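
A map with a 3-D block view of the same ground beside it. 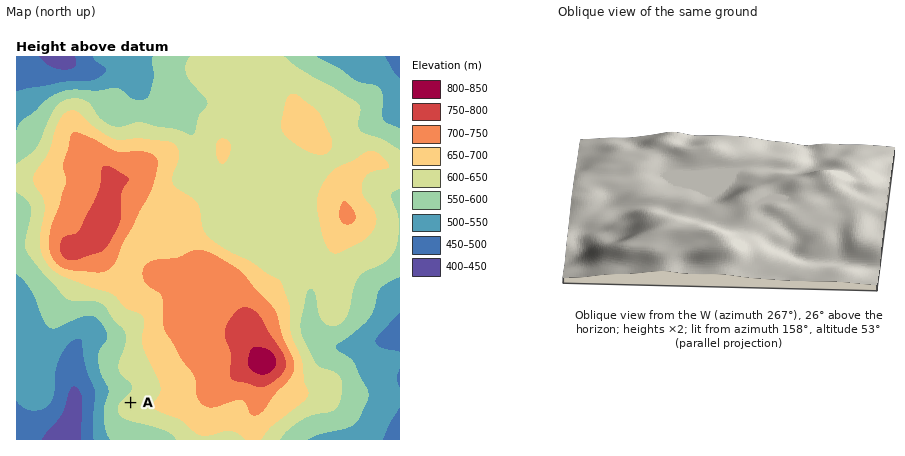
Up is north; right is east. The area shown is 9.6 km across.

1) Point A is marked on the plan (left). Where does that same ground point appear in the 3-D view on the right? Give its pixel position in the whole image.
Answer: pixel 852 234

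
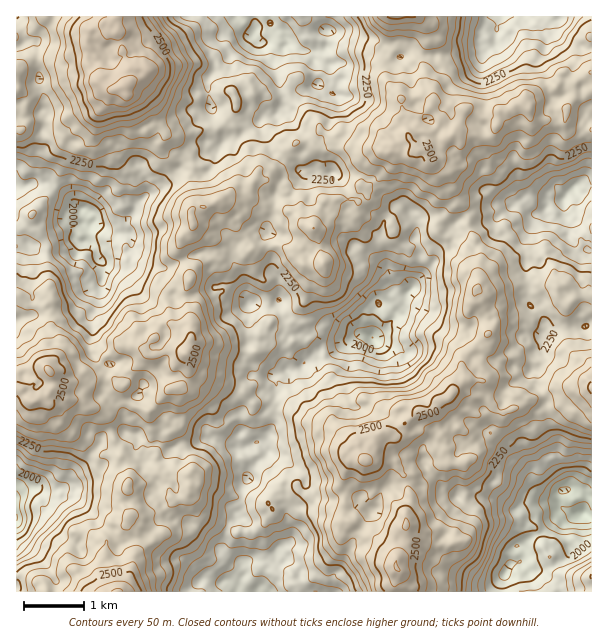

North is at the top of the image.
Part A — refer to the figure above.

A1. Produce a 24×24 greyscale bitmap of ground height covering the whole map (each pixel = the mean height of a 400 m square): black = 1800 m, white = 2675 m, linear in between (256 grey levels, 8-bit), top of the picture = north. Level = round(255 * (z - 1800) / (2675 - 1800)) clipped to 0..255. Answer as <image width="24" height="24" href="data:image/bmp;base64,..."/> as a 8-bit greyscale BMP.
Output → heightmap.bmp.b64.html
<image width="24" height="24" href="data:image/bmp;base64,Qk12BgAAAAAAADYEAAAoAAAAGAAAABgAAAABAAgAAAAAAEACAAATCwAAEwsAAAABAAAAAAAAAAAAAAEBAQACAgIAAwMDAAQEBAAFBQUABgYGAAcHBwAICAgACQkJAAoKCgALCwsADAwMAA0NDQAODg4ADw8PABAQEAAREREAEhISABMTEwAUFBQAFRUVABYWFgAXFxcAGBgYABkZGQAaGhoAGxsbABwcHAAdHR0AHh4eAB8fHwAgICAAISEhACIiIgAjIyMAJCQkACUlJQAmJiYAJycnACgoKAApKSkAKioqACsrKwAsLCwALS0tAC4uLgAvLy8AMDAwADExMQAyMjIAMzMzADQ0NAA1NTUANjY2ADc3NwA4ODgAOTk5ADo6OgA7OzsAPDw8AD09PQA+Pj4APz8/AEBAQABBQUEAQkJCAENDQwBEREQARUVFAEZGRgBHR0cASEhIAElJSQBKSkoAS0tLAExMTABNTU0ATk5OAE9PTwBQUFAAUVFRAFJSUgBTU1MAVFRUAFVVVQBWVlYAV1dXAFhYWABZWVkAWlpaAFtbWwBcXFwAXV1dAF5eXgBfX18AYGBgAGFhYQBiYmIAY2NjAGRkZABlZWUAZmZmAGdnZwBoaGgAaWlpAGpqagBra2sAbGxsAG1tbQBubm4Ab29vAHBwcABxcXEAcnJyAHNzcwB0dHQAdXV1AHZ2dgB3d3cAeHh4AHl5eQB6enoAe3t7AHx8fAB9fX0Afn5+AH9/fwCAgIAAgYGBAIKCggCDg4MAhISEAIWFhQCGhoYAh4eHAIiIiACJiYkAioqKAIuLiwCMjIwAjY2NAI6OjgCPj48AkJCQAJGRkQCSkpIAk5OTAJSUlACVlZUAlpaWAJeXlwCYmJgAmZmZAJqamgCbm5sAnJycAJ2dnQCenp4An5+fAKCgoAChoaEAoqKiAKOjowCkpKQApaWlAKampgCnp6cAqKioAKmpqQCqqqoAq6urAKysrACtra0Arq6uAK+vrwCwsLAAsbGxALKysgCzs7MAtLS0ALW1tQC2trYAt7e3ALi4uAC5ubkAurq6ALu7uwC8vLwAvb29AL6+vgC/v78AwMDAAMHBwQDCwsIAw8PDAMTExADFxcUAxsbGAMfHxwDIyMgAycnJAMrKygDLy8sAzMzMAM3NzQDOzs4Az8/PANDQ0ADR0dEA0tLSANPT0wDU1NQA1dXVANbW1gDX19cA2NjYANnZ2QDa2toA29vbANzc3ADd3d0A3t7eAN/f3wDg4OAA4eHhAOLi4gDj4+MA5OTkAOXl5QDm5uYA5+fnAOjo6ADp6ekA6urqAOvr6wDs7OwA7e3tAO7u7gDv7+8A8PDwAPHx8QDy8vIA8/PzAPT09AD19fUA9vb2APf39wD4+PgA+fn5APr6+gD7+/sA/Pz8AP39/QD+/v4A////AJKjuM/WsX9ZSkRJXGd0pNbTr4hOMz1Nb2yPorG1qIZsVk5SWHmauNrStKVtMjZCR0BzlaSsp5uFZ2ZqY4WytMnTua6ISjkrIzBScZOrpJ6Yc2Z+e4+vrLnJqZKAUjYXCzJOYo6qn6Ckf19zgY20ura6pJeEZEAiHGBxfY+alpSXeV9hdpvH18e1sLGddVxPS56noZSRk5R/bmBgfKTC0M7Bta+ikYV4hsfFtaufpqWVfXNufpunrLzIx7euq5ycr83Qv6yspryzlH1sbHqHkJGfvse4ppumv8HRt6WrtsDCnH1uYGFgWVNmmrm0oI2YrqGxoJSyvMLHoX94bmJELDVZhae3oIeKkpGbgHabqbe5im5yc29XOjxRdaSzoIiMi5GUZlR1j6WmhGxxfpSIXEdGcKK5m4mWlXh3VkJcfJ2llI2Gmq+beF5gdZ+qk4SLf2VgPD1TcKWqnpqUo66TgHx2gZCTg3VwZm1ZNjtWc6C7q6GVpq+elIV6io2CcV1UWFxdRFVnbZCtsqmbmZudn4+NoJ2Ba11IR15ncHp+foiMkZ6djICHo621va+VhnljVICHl5uTlJWFe4aKjo6asMbLxbutnp2RiJeRqsK4q5uDfnt0fIyPo7zDwMC6uraqoJuXvejw1aR/e4Bya2pkg7C6vLWuub2qpJ+ly+3278CEc3ZmZFlag6SnqJB2jJqhppeo0ODo4LaBY1BGSU1ZgpWann5VYHV8kJKo0OfnypFrVD48TFBXhrG0rYFQTldZfw=="/>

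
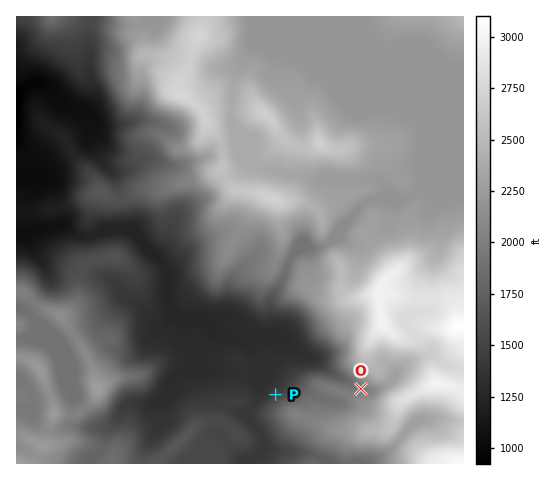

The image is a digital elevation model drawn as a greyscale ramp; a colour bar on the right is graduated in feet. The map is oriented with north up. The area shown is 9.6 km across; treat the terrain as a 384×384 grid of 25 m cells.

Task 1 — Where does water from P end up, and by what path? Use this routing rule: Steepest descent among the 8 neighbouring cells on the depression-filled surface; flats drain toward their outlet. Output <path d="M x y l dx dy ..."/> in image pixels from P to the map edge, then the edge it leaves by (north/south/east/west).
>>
<path d="M276 395l-12-12-1 0 0-7-6-7-2-5 0-9-4-6-7-7-10-3-5 0-1-2-8-1-3-1-7-7 0-1-3 0-12-7-13 0-2-2-4-2-8-15 0-31-11-13-4-1-23-22-4-2-30 0-5 4-10 0-4-1-8-7-5-3-5 0-11 4-8 0-1 1-13 1-6 4-3 0"/>
exit: west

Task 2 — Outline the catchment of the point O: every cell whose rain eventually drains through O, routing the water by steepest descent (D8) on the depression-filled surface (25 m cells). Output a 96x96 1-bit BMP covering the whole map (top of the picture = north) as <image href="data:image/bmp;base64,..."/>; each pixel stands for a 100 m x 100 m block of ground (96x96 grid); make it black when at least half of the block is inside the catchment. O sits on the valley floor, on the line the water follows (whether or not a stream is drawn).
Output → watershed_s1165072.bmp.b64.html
<image width="96" height="96" href="data:image/bmp;base64,Qk2+BAAAAAAAAD4AAAAoAAAAYAAAAGAAAAABAAEAAAAAAIAEAAATCwAAEwsAAAIAAAAAAAAA////AAAAAAAAAAAAAAAAAAAAAAAAAAAAAAAAAAAAAAAAAAAAAAAAAAAAAAAAAAAAAAAAAAAAAAAAAAAAAAAAAAAAAAAAAAAAAAAAAAAAAAAAAAAAAAAAAAAAAAAAAAAAAAAAAAAAAAAAAAAAAAAAAAAAAAAAAAAAAAAAAAAAAAAAAAAAAAAAAAAAAAAAAAAAAAAAAAAAAAAAAAAAAAAAAAAPgAAAAAAAAAAAAAAf4AAAAAAAAAAAAAA/8AAAAAAAAAAAAAA//AAAAAAAAAAAAAAf/wcAAAAAAAAAAAAP//8AAAAAAAAAAAAH//8AAAAAAAAAAAAH//8AAAAAAAAAAAAH//8AAAAAAAAAAAAP//8AAAAAAAAAAAAf//8AAAAAAAAAAAAf//8AAAAAAAAAAAAf//8AAAAAAAAAAAAf//8AAAAAAAAAAAAP//8AAAAAAAAAAAAH//8AAAAAAAAAAAAH//8AAAAAAAAAAAAD//8AAAAAAAAAAAAD//4AAAAAAAAAAAAD//wAAAAAAAAAAAAD//wAAAAAAAAAAAAD//wAAAAAAAAAAAAD//gAAAAAAAAAAAAD/4AAAAAAAAAAAAAAAAAAAAAAAAAAAAAAAAAAAAAAAAAAAAAAAAAAAAAAAAAAAAAAAAAAAAAAAAAAAAAAAAAAAAAAAAAAAAAAAAAAAAAAAAAAAAAAAAAAAAAAAAAAAAAAAAAAAAAAAAAAAAAAAAAAAAAAAAAAAAAAAAAAAAAAAAAAAAAAAAAAAAAAAAAAAAAAAAAAAAAAAAAAAAAAAAAAAAAAAAAAAAAAAAAAAAAAAAAAAAAAAAAAAAAAAAAAAAAAAAAAAAAAAAAAAAAAAAAAAAAAAAAAAAAAAAAAAAAAAAAAAAAAAAAAAAAAAAAAAAAAAAAAAAAAAAAAAAAAAAAAAAAAAAAAAAAAAAAAAAAAAAAAAAAAAAAAAAAAAAAAAAAAAAAAAAAAAAAAAAAAAAAAAAAAAAAAAAAAAAAAAAAAAAAAAAAAAAAAAAAAAAAAAAAAAAAAAAAAAAAAAAAAAAAAAAAAAAAAAAAAAAAAAAAAAAAAAAAAAAAAAAAAAAAAAAAAAAAAAAAAAAAAAAAAAAAAAAAAAAAAAAAAAAAAAAAAAAAAAAAAAAAAAAAAAAAAAAAAAAAAAAAAAAAAAAAAAAAAAAAAAAAAAAAAAAAAAAAAAAAAAAAAAAAAAAAAAAAAAAAAAAAAAAAAAAAAAAAAAAAAAAAAAAAAAAAAAAAAAAAAAAAAAAAAAAAAAAAAAAAAAAAAAAAAAAAAAAAAAAAAAAAAAAAAAAAAAAAAAAAAAAAAAAAAAAAAAAAAAAAAAAAAAAAAAAAAAAAAAAAAAAAAAAAAAAAAAAAAAAAAAAAAAAAAAAAAAAAAAAAAAAAAAAAAAAAAAAAAAAAAAAAAAAAAAAAAAAAAAAAAAAAAAAAAAAAAAAAAAAAAAAAAAAAAAAAAAAAAAAAAAAAAAAAAAAAAAAAAAAAAAAAAAAAAAAAAAAAAAAAAAAAAAAAAAAAAAAAAAAAAAAA="/>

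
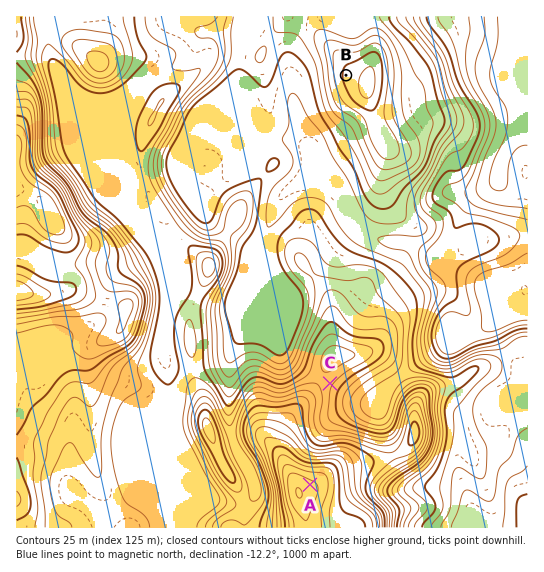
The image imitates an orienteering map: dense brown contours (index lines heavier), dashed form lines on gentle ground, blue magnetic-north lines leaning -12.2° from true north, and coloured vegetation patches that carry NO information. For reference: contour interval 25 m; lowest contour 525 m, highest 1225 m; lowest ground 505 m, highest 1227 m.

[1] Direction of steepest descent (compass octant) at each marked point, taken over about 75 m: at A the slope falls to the NE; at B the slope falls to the W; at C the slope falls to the SE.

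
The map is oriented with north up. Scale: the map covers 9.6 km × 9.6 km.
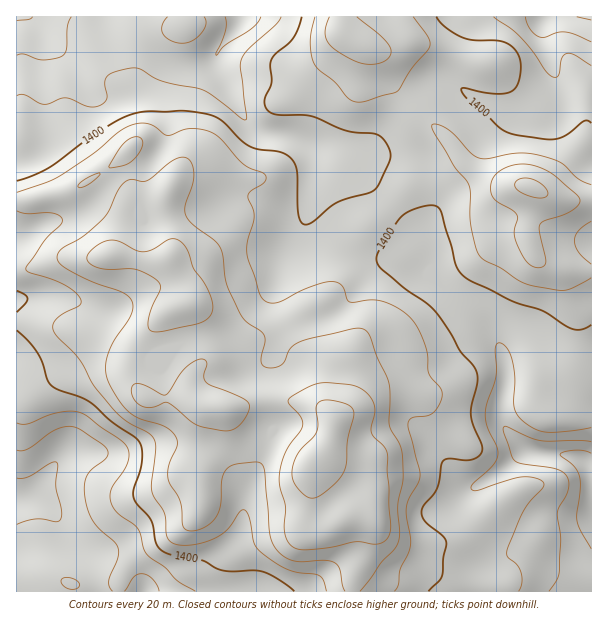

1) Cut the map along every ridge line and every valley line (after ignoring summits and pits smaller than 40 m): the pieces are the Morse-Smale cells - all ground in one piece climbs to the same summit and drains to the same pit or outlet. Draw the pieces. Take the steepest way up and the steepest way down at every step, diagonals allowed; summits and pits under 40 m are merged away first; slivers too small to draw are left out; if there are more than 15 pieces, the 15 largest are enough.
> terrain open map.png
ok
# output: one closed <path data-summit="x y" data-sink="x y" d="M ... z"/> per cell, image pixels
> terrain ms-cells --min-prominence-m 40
<path data-summit="317 459" data-sink="17 500" d="M122 157l-12 11-38 22-42 10-14 1 0 390 335 1 11-40 6-36-15-2-9 4-26-33-5-12 1-11-5 0-39-22-13-4-33-27-17-1-22-11-35 3-6-2-6-8-5-13 0-12 9-23 23-29 22-10-19-45-6 2-24 0-26-6 4-9 6-29 10-21-2-12-8-18z"/><path data-summit="317 459" data-sink="591 512" d="M390 205l-38 35-9 14-6 27-5 10-11 11-13 8-8 8-5 11 1 12 9 9 28 12 9 0 4-2-4 41-8 15 0 4-10-11-9-5-28-4-23 0-28 9-12 1 33 26 13 4 39 22 5 0-1 11 5 12 26 33 9-4 15 2-6 36-10 33 1 7 238 0 1-238-2-2-35-6-16-8-11-1-21 9-3 4-1 5-11-23-58-53-2-7 1-18-6-17-20-14z"/><path data-summit="317 459" data-sink="17 17" d="M240 16l-223 0-1 184 14 0 42-10 38-22 13-12-1 9 10 24-1 11 27-1 10-4-2 17 6 25 0 15-3 8 18 43-5 3 0 15 5 18 11 21 0 8-8 16 3 14 10 8 15 3 18 0 28-9 47 3 13 6 9 12 9-20 2-39-11 0-28-12-9-9-1-12 5-11 8-8 13-8 11-11 5-10 6-27 9-14 38-36-22-22-7-24-5-7-14-5-30 0-22-10-27-3-9-5-7-6-31-57 0-9 2-6 18-23z"/><path data-summit="531 188" data-sink="591 17" d="M591 16l-250 0-1 10 2 6 6 6 27 14 9 8 6 18 10 17 51 48 11 16 8 9 28 14 29 4 31 13 33 1z"/><path data-summit="531 188" data-sink="591 512" d="M462 160l-31 16-21 8-19 20 16 19 20 14 6 17-1 18 2 7 58 53 11 23 1-5 3-4 21-9 6 0 21 9 36 8 1-153-26-1-17-4-22-10-29-4-24-12z"/><path data-summit="531 188" data-sink="17 17" d="M339 16l-97 0-8 16-16 18-2 6 0 9 20 40 18 23 9 5 27 3 22 10 30 0 14 5 5 7 7 24 22 23 20-21 39-16 10-6 3-4-11-15-51-48-10-17-6-18-9-8-22-10-11-10z"/><path data-summit="317 459" data-sink="591 512" d="M182 306l-12 4-13 11-21 33-3 11 0 12 5 13 6 8 15 2 26-3 11 4-4-6-2-11 8-16 0-8-12-25z"/><path data-summit="317 459" data-sink="591 512" d="M165 196l-7 3-27 1-4 4-14 50 25 6 24 0 8-5 2-18-6-25z"/>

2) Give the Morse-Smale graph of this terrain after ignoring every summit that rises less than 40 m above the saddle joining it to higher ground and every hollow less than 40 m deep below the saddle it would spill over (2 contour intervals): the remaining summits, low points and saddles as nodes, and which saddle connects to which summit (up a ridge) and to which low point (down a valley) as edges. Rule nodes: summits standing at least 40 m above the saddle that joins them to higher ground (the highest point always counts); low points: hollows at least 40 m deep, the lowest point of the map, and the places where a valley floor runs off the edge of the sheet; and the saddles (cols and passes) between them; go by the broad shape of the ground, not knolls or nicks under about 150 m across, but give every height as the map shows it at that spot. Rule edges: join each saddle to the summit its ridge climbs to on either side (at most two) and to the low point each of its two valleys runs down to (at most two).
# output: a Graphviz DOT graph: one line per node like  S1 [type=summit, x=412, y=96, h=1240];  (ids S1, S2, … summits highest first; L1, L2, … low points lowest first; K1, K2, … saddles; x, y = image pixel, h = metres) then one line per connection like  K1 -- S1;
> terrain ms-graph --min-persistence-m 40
graph terrain {
  S1 [type=summit, x=317, y=459, h=1493];
  S2 [type=summit, x=530, y=188, h=1464];
  L1 [type=low, x=591, y=512, h=1325];
  L2 [type=low, x=17, y=500, h=1329];
  L3 [type=low, x=590, y=17, h=1337];
  L4 [type=low, x=18, y=17, h=1337];
  K1 [type=saddle, x=17, y=201, h=1425];
  K2 [type=saddle, x=405, y=101, h=1419];
  K3 [type=saddle, x=390, y=204, h=1402];
  K1 -- S1;
  K1 -- L2;
  K1 -- L4;
  K2 -- S2;
  K2 -- L4;
  K2 -- L3;
  K3 -- S1;
  K3 -- S2;
  K3 -- L1;
  K3 -- L4;
}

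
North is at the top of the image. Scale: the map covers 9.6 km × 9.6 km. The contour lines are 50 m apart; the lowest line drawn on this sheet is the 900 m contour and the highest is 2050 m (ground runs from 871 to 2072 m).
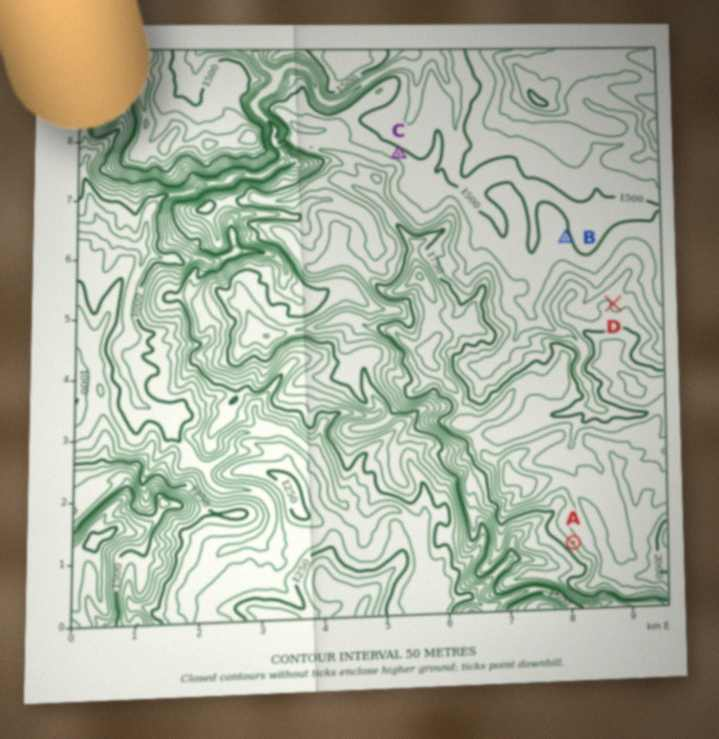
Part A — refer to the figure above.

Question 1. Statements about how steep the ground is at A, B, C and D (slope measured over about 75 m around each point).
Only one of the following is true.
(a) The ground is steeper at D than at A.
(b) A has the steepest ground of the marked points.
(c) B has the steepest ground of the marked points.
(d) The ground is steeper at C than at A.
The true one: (b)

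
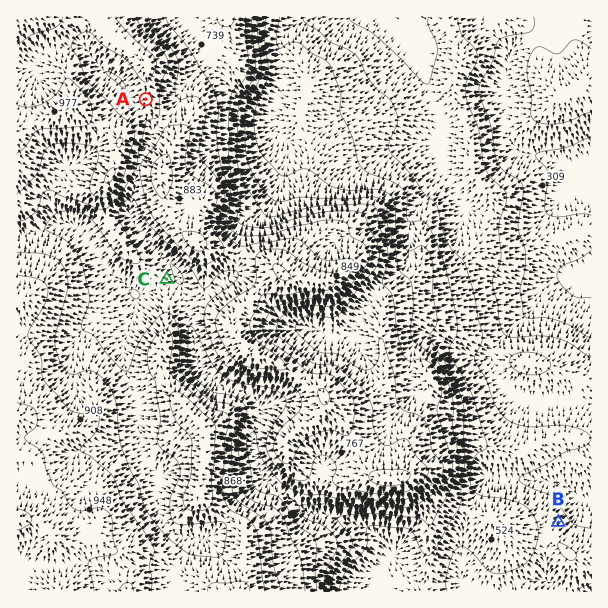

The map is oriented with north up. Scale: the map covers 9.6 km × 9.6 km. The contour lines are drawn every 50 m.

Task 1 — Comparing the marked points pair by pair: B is below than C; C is below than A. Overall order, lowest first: B C A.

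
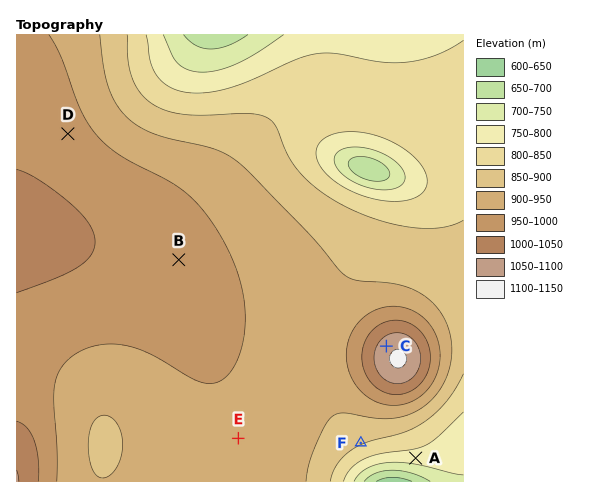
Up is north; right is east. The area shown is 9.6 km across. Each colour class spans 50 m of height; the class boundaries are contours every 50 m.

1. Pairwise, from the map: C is higher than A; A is lower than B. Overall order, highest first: C B A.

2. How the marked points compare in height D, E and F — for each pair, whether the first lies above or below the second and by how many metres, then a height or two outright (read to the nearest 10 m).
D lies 120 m above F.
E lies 90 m above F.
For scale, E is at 940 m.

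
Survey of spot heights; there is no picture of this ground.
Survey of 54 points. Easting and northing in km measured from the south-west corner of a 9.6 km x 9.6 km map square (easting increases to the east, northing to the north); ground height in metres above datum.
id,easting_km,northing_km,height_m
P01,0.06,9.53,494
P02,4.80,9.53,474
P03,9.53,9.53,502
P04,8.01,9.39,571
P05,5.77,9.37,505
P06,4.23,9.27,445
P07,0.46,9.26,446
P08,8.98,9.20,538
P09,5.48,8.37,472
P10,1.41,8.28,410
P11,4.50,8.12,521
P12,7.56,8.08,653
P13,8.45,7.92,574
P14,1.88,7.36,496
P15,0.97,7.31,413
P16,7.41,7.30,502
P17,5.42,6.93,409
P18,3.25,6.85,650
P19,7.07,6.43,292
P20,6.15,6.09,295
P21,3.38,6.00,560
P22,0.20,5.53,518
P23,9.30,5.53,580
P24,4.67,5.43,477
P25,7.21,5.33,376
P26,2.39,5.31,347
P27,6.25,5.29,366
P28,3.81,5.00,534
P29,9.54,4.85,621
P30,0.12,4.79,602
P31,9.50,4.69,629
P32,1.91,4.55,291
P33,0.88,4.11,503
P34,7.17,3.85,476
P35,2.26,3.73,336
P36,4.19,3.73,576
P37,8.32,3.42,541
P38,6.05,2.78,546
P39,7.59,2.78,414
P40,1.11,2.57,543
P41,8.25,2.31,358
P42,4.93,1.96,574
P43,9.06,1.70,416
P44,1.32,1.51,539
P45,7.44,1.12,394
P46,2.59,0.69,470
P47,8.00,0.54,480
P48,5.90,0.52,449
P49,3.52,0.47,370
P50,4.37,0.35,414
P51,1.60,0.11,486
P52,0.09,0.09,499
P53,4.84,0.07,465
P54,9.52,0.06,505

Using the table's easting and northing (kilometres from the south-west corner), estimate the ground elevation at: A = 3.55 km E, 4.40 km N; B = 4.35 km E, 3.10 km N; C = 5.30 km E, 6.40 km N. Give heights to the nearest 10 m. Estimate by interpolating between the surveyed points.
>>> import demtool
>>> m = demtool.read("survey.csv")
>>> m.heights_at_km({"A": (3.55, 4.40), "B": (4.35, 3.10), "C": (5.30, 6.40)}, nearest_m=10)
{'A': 500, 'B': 630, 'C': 390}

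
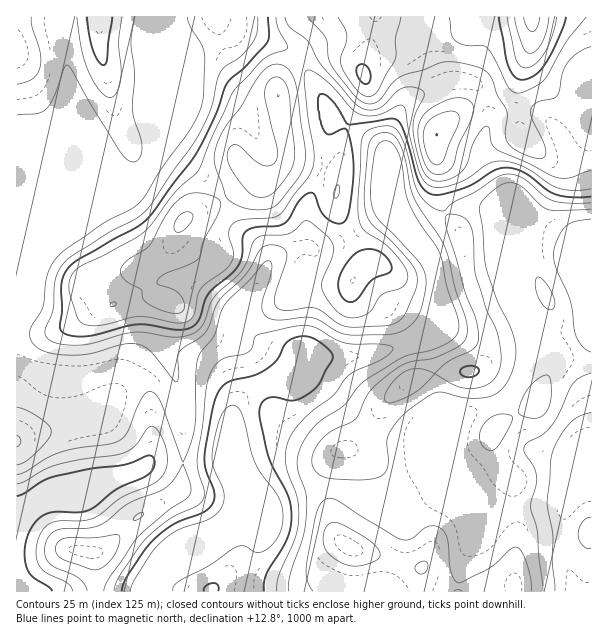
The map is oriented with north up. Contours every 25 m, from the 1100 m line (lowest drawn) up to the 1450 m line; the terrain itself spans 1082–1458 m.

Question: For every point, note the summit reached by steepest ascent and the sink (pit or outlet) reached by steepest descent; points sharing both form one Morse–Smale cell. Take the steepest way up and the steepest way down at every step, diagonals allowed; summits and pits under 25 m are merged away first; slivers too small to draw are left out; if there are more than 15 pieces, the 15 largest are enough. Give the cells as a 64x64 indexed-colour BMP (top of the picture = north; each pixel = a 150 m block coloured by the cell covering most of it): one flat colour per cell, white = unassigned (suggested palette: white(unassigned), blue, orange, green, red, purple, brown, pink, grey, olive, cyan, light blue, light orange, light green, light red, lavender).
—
<image width="64" height="64" href="data:image/bmp;base64,Qk12CAAAAAAAAHYAAAAoAAAAQAAAAEAAAAABAAQAAAAAAAAIAAATCwAAEwsAABAAAAAAAAAA////ALR3HwAOf/8ALKAsACgn1gC9Z5QAS1aMAMJ34wB/f38AIr28AM++FwDox64AeLv/AIrfmACWmP8A1bDFAA7u7u7gAAAAAAAAAADMzMzMzMzMzMzMzMzGzMZmZmYR7u7u7uAAAAAAAAAAAMzMzMzMzMzMzMxmZmZmZmZmZhHu7u7u4AAAAAAAAAAAzMzMzMzMzMzMxmZmZmZmZmZhEe7u7u7gAAAAAAAAAADMzMzMzMzMzGZmZmZmZmZmZmER7u7u7uAAAAAAAAAAAMzMzMzMzGZmZmZmZmZmZmZmYRHu7u7u7uAAAAAAAAAADMzMzMxmZmZmZmZmZmZmZmZhEe7u7u7u7gAAAAAAAAAMzMzMxmZmZmZmZmZmZmZmZmER3u7u7u7u4AAAAAAAAAzMzMzGZmZmZmZmZmZmZmZmYRHd7u7u7u7uAAAAAACszMzMzMZmZmZmZmZmZmZmZmZhEd3e7u7u7u7gAAAAAAqqzMzMxmZmYRFmZmYRERERFmER3d3d7u7u7u7gAAAACqqqzMzGZhERERFhERERERERERHd3d3d7u7u7u4AAAAKqqqqqqEREREREREREREREREREd3d3d3d3u7u7gAAAKqqqqqqoRERERERERERERERERER3d3d3d3d3e7uAAAAqqqqqqqhERERERERERERERERERHd3d3d3d3d0AACIgKqqqqqqqEREREREREREREREREREd3d3d3d3d3QAAIiIqqqqqqqqhERERERERERERERERER3d3d3d3d3dAAAiIiqqqqqqqqqhERERd3cREREREREREA3d3d3d3d0AACIiKqqqqqqqqqoXd3d3dxEREREREREQAAAN3d3d3QAAIiIqqqqqqqqqqXd3d3d3ERERERERERAAAAAADd3dAAIiIiqqqqqqqqqZl3d3d3dxEREREREREAAAAAAN3d0AAiIiKqqqqqqqqpmZd3d3d3dxEREREREQAAAAAN3d3QACIiIiqqqqqqqpmZl3d3d3d3dxERERERAAAAAA3d3QAAIiIiIqqqqqqpmZmZl3d3d3d3cREREREAAAAA3d3dAAAiIiIiIiqaqZmZmZmZd3d3d3d3EREREQD///8A3QAAAiIiIiIiIimZmZmZmZmZmXd3d3dxERER/////wAAAAACIiIiIiIiKZmZmZmZmZmZmZl3d3ERERH/////AAAAAAIiIiIiIiIjMzMzOZmZmZmZmXd3dxEREf////8AAAAAAiIiIiIiMzMzMzMzMzmZmZmZd3d3cRER/////wAAAAACIiIiIjMzMzMzMzMzMzmZmZl3d3dxERH/////AAAAAAIiIiIjMzMzMzMzMzMzM5mZmXd3dxEREf////8AAAAAAiIiIiMzMzMzMzMzMzMzOZmZd3dxERER//////8AAAACIiIiIzMzMzMzMzMzMzM5mZd3d3ERERFf//////8AACIiIiIiMzMzMzMzMzMzMzmZl3d3EREREV///////yIiIiIiIiIzMzMzMzMzMzMzOZmXd3cRERERVf////8iIiIiIiIiIiMzMzMzMzMzMzM5mXd3dxERERFV/////yIiIiIiIiIiIjMzMzMzMzMzMzmZd3d3EREREVVf////IiIiIiIiIiIiMzMzMzMzMzMzmZl3d3cRERERVV////IiIiIiIiIiIiJDMzMzMzMzMzOZmXd3dxERERFVVf//8iIiIiIiIiIiJEREMzMzMzMzOZmZd3d3EREREVVVX/8iIiIiIiIiIiJEREQzMzMzMzOZmZd3d3dxERERVVVVUiIiIiIiIiIiJERERDMzMzMzMAmZl3d3d3EREREFVVVVIiIiIiIiIiJEREREMzMzMzMwAAl3d3dwAREREQVVVVVSIiIiIiIiIkREREQzMzMzMzAAAAd3cAARERERAFVVVVUiIiIiIiIkREREREMzMzMzAAAAAAAAAREREREAVVVVVVUiIiIiIkREREREQzMzMzMAAAAAAAAREREREQBVVVVVVVUiIiIkREREREREMzMzMwAAAAAAABERERERAAVVVVVVVVIiIkREREREREQzMzMzAAAAAAABEREREREABVVVVVVVUiIkRERERERERDMzMzMAAAAAABEREREREQAAVVVVVVVVIkREREREREREQzMzMAAAAAAAERERERERAABVVVVVVVRERERERERERERDMzOAAAAAAAAREREREREAAFVVVVVVVEREREREREREREMzOIAAAAAAABEREREREQAABVVVVVVQREREREREREREQziIiAAAAAAAEREREREbAAAFVVVVVVBEREREREREREREiIiIAAAAAAABEREREbsAAABVVVVVUAREREREREREREiIiIiAAAAAAAEREREbuwAAAFVVVVVQBEREREREREREiIiIiIAAAAAAEREREbu7AAAAVVVVVVAARERERERERESIiIiIiIAAAAC7ERERu7sAAABVVVVVUABERERERERESIiIiIiIiIsAC7uxERu7uwAAAFVVVVVQAERERERERERIiIiIiIiIi7u7u7sRu7u7AAAAVVVVVVAABERERERERIiIiIiIiIi7u7u7uxu7u7sAAAVVVVVVUAAERERERERIiIiIiIiIiLu7u7u7u7u7uwAABVVVVVVQAAAERERERIiIiIiIiIiLu7u7u7u7u7u7AAAFVVVVVVAAAAAAREiIiIiIiIiIiIu7u7u7u7u7u7sAAAVVVVVVUAAAAAAIiIiIiIiIiIiIi7u7u7u7u7u7uwAABVVVVVVQAAAAAAiIiIiIiIiIiIiLu7u7u7u7u7u7"/>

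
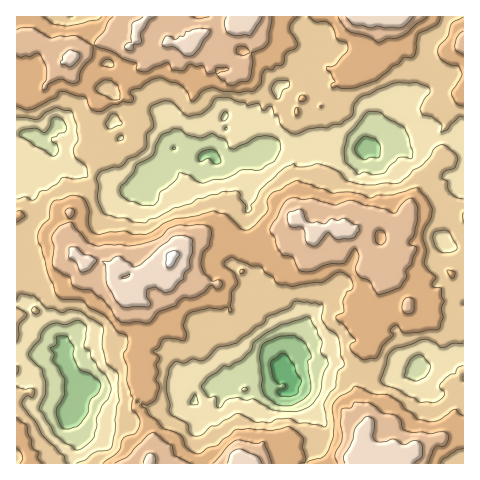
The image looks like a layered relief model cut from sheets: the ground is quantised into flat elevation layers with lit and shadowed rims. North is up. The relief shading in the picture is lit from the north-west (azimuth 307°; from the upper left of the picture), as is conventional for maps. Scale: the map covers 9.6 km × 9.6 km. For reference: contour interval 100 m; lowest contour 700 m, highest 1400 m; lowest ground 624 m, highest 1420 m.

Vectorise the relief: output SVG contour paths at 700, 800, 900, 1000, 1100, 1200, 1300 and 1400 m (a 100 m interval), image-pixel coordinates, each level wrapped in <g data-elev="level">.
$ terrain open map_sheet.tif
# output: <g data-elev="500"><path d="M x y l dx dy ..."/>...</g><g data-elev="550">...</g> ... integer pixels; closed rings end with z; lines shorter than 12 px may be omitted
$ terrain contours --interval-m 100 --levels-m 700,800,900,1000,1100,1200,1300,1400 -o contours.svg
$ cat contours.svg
<g data-elev="700"><path d="M280 396l-3-5 8-3 1-3-2-1-5 0-5-4-4-16 2-4 8-6 4-1 10 11 2 8 5 9-4 13-7 3z"/></g><g data-elev="800"><path d="M63 429l-4-6-3-12 1-4 8-12 0-16-6-11-6-7 1-7-4-6 6-4 1-8 5 0 6 1 6 9-1 10 5 12 4 3 9 3 8 7 2 4-3 8-8 7-2 12-7 11-5 4-7 2z"/><path d="M279 405l-13-8-4-7 0-12-3-20 2-9 3-6 12-5 17-3 12 8 6 11 0 3-3 5 3 28-7 9-10 5-6 2z"/><path d="M214 164l-6-6-9 3-1-3 1-4 7-4 5-1 5 2 5 10-3 3z"/><path d="M363 160l-7-7-1-5 1-3 8-9 11 2 5 7 0 12z"/></g><g data-elev="900"><path d="M75 450l-3-4-6-3-11-8-12-21-4-4 1-5 5-10 1-13-4-13-12-11-1-4 11-14 3-10 6-5 7-2 10 2 11-5 4 1 6 6-3 20 6 4 2 7 4 5 3 7 7 6 5 13-2 9-7 8-5 12 0 8-3 12-12 10z"/><path d="M279 411l-8-2-16-10-9 1-8-3-10 2-7 8-3 1-2-3 0-8-8 0-6-11 5-8 10-6 6-6 7 1 13-8 8-9 3-8 12-9 15-8 27-8 8 12 2 6 4 5-1 13 5 4 2 6-5 11-2 16-7 12-6 5-11 5z"/><path d="M190 404l0-2 5-8 3 10z"/><path d="M243 391l4-1 0-2-5 1z"/><path d="M414 381l-9-4 1-9 6-10 5-3 4 0 9 9 0 5-5 8-7 4z"/><path d="M152 206l-9-1-16-5-6-5-1-7 13-15 4-8 16-10 3-10 5-9 12-7 7 0 7 6 12 3 4 0 10-5 11 6 4 4 1 4 3 2 14-6 12-6 14 0 8 4 0 9-5 10-15 10-18 0-17 9-12 1-10 3-7-2-7-6-10-2-5 9-13 10-3 9z"/><path d="M357 174l-12-13-1-13 4-13 6-5 11-16 5-3 11 1 8 7 15 8 9 24-1 7-14 0-15 15-11 2-8-3z"/><path d="M52 156l-9-6-23-13 0-5 5-3 10-1 10 5 4-6 4-9 4-1 5 2 4 6 0 5-2 2-5 1-3 4-4 1 0 3 5 4 1 6-3 5z"/><path d="M222 120l-1-2 2-5 4-1 1 3 0 2-4 4z"/></g><g data-elev="1000"><path d="M67 463l-2-2-1-6-4-2-17-18-8-14-13-16 1-5 4-4 6 1 2-7-3-2-6 1-7-1-2-3"/><path d="M193 435l-4-3-2-8-15-8-3-5 1-6-3-14 0-9 2-13 5-7 2-1 9 2 8-4 8 2 3-1 13-12 20-5 19-16 8-4 3-7 22-8 5-6 28 2 0 16 6 9 6 4 4 4 2 18 4 9-7 8-2 16-5 4-6 12 3 19-1 4-19-4-9 0-10-5-11 1-7 4-13-1-19-9-14 7-7 6-7 1-9 8z"/><path d="M463 366l-4 1-4 7-4 0-10 9-1 5 4 3 1 4-4 4-7 4-15-1-5-4-7-2-7-5-15-6-4-4 7-25 8-8 8-1 20-8 5 1 13 8 11-5 10 0"/><path d="M17 342l2-7 0-10 8-10-1-2-9-6"/><path d="M35 314l4-1 0-2-5-4-2 4z"/><path d="M17 299l3-5 14 2 13 13 6-1 9 5 7-3 11 1 21 14 2 3-1 19 4 15 2 3 9 7 1 4 1 24-2 6-2 13 0 13-3 14-2 3-13 2-12 9-9 3"/><path d="M442 253l-7-7-2-10 2-4 10-2 5 2 7 13 0 4-5 3z"/><path d="M463 199l-5-1-6-4-4-5-1-8-5-2 0-4 2-3 11-5 3-8-3-6-13-9-8 5-4 8-7 8-10 5-5 6-8 6-3 1-12 0-10 2-15-1-13-3-7-9-12-5-10-3-7 2-13 1-5-3-9 4-23 21-5 11-5 4 0 6-3 3-3-2 1-5-6-7 0-5-2-2-15-1-6 3-20 5-7 5-16 4-16 9-8 2-4 4-13-1-6-4-10 0-11-3-3-3-5-13 1-13-3-7 6-8 11-4 7 0 8-8 9-3 8-6 2-5 0-11 7-8-4-14 1-4 13-7 8 1 13 13 4 1 14-3 7-6 5-8 3-1 12 0 7 4 8 1 3 3 10-3 6 8 7-5 3 9 5 2 1 6 3 4 8 6 6 1 12-5 18-1 7-4 8 0 10-8 2-12 7-7 32-14 23-1 11 4 3 3 0 3-7 9-3 9 3 5 9 2 9 7 0 8 6-2 12-13 4 0"/><path d="M118 141l-1-2 2-2 4-1 0 3z"/><path d="M109 129l-3-6 5-8 5-1 6 10z"/><path d="M17 117l21 2 8-7 10-4 15 3 6 14 1 13-4 10 0 5 2 5 10 9 2 9-12 3-14-1-5 5-9 7-8 2-6 8-2 0-7-3-8 2"/><path d="M277 99l-5-9 1-6 5-3 10 0 1 6-6 3-3 8z"/></g><g data-elev="1100"><path d="M42 463l-4-5 1-6-7-5 0-7-4-6-1-8-10-9"/><path d="M300 463l6-2-4-14 2-8-5-6-11-7-17 5-22-3-13 2-13 9-5 6-11 3-6 5-5 1-6-3-5-5-4-10-18-8-6-8-8-6-3-6-5-3 2-1 4 1 8-5 4-11 0-4-3-6 2-7-2-8 3-6-1-3-5-4 6-4 5-8 5-1 16 2 2-5-3-10 2-9 4-3 19-5 12 1 4-2 4 1 0 4 3 0-2-6 1-13 6-8 1-4-3-8-10-7-1-2 1-3 6-4 20 9 9 0 5 7 8 4 3 6 5 2 12 1 29-4 17-10 4 1 6 4 3 4 1 6-2 3-4 2-3 7 0 13-7 3-1 3 11 10 2 5 7 7-6 6 1 5 12 9 14-3 6-11 10-11-3-5 6-5 2 1 6 7 35-4 4-11-2-10 3-7-2-4 0-7-2-2-8-2 0-2 4-7-8-7-4-7 2-13-3-11 0-5 8-16 1-9-5-12-9-9-25 7-15 0-8 3-8-4-11-2-19 1-20-8-15-5-26 14-4 7 1 7-1 5-12 12-6 5-7-1-15-14-13-4-17 5-23 3-10 4-12 9-7 3-12 0-9-4-27 3-5-3-2-3-2-7 1-11-6-12-12-3-9 4-8 2-4 6-1 11-7 7-3 6-1 6 10 37 5 10 2 9 8 6 20 2 7 7 15 8 12 15 8 3 3 3-1 11-4 8 4 11 0 15 6 16-1 11 8 10-1 7-3 7-12 5-5 13-16 12"/><path d="M440 463l4-4 12-9 7-2"/><path d="M17 448l5 7 0 5-2 3"/><path d="M463 416l-8-7-20 12-7 1-10-3-6-6-7-4-5-7-10-7-18-2-17-7-5 5-11 6-6 8 1 30-7 18-6 5-12 3-2 2"/><path d="M452 278l2 0 1-6-8-2z"/><path d="M240 273l3 0 1-2-3-1z"/><path d="M17 222l8-6-4-5-4 1"/><path d="M296 116l3-3-2-6-3 5z"/><path d="M17 106l9 4 7-1 23-11 3-6 4-1 22 6 6 12 4 2 7 0 10-6 6-1 4-2 10 0 2-4-4-4 1-3 9-2 11-9 8-2 22 7 7 7 2 8 3 1 4-3 5-7 9-3 12 3 15 2 15-2 8-7 1-9 3-6 7 1 4-4 5-1 3-3 2-9 8-4 3-3 1-3-7-10-1-6 3-6 5-4"/><path d="M300 102l5-1 1-3-1-2-3-1-2 1-1 3z"/><path d="M112 100l-14-7-2-3 1-5 7-5 7 1 7 5 2 12-2 2z"/><path d="M108 67l-6-3 2-3 4-2 4 2 2 5-2 1z"/><path d="M102 17l-5 3-30 6-13-2-10-7"/><path d="M308 17l8 5 9-1 3 2 5 5 4 11 10 4 1 6-1 3-12 13-8 2-1 1 9 14-4 2 1 3 16 2 8-1 20-7 16-15 6-2 6-7 9 0 3-4 2-19 19-9 2-4 1-4"/><path d="M463 17l-11 6-4 12-9 11-1 6 4 9 10 4 6 0 2 3 2 7-11 19 5 9 7 3"/></g><g data-elev="1200"><path d="M191 463l-17-8-2-10-19-13-6 4-20 21-12 6"/><path d="M272 463l-8-21-9 2-17-4-9 5-17 18"/><path d="M428 463l7-16 3-1 6 0 3-2 2-6-2-5-5-1-12 2-24-3-3-3-3-8-4-5-13-2-14-10-13-1-2 1-3 5-8 0-2 2-1 14 2 9 0 7-7 15 3 8"/><path d="M121 322l29 1 9-11 16-6 7-8 15-1 7-5 6-7 7 4 4-1 1-3 0-4-4-1-4 1-3 0-7-8-3-8 2-12 7-9 1-9-1-7-7-3-25 0-10 4-8 8-17 7-14 2-10-2-14 0-7 2-11-4-16-20-12 5-7 10 2 9-1 20 10 8 6 3 4 9 9 3 9 1 12 9 8 10 4 7z"/><path d="M405 313l5 1 4-3 0-10-3-3-5 0-3 3-1 7z"/><path d="M378 294l8-1 14-6 7-10-1-7 6-6 1-6 4-9-1-3-6-1-1-3 6-8 3-25-5-10-2-1-5 2-9 12-4 1-7-4-22-4-13-5-16 5-23-7-10 2-10-2-6 3-16 28 1 5 4 4 3 11 4 6 10 2 7 13 8 2 7-1 14-7 16-1 9-13 3-1 3 7-4 11 1 5 5 6 9 3z"/><path d="M378 244l-2-2-1-7 2-4 4-1 4 2 1 7-3 5z"/><path d="M68 217l2 1 4-3 1-4-4-3-2 0-4 2 0 3z"/><path d="M17 56l4 1 10-1 5-3 4 1 7 15-1 11-4 8 3 2 3-6 11-5 4 0 8 4 7-1 4-13 10-12 1-11-17-10-16 0-8 2-19-10-12 0-4 2"/><path d="M242 55l-6-2 0-4 2-2 7 0 5 5-5 3z"/><path d="M463 31l-6 7-2 8 1 4 7 5"/><path d="M113 17l-5 4-4 10-8 9-2 5 4 2 14 5 12 7 12 4 1 7 10 2 7-5 12-4 3 1 4 6 8 1 4-1 4-6 7 3 6-1 6 8 7-1 2-6 7 0 5 2-13 5 12 10 4 1 7-3 9-1 2-2 3-16-1-10 11-4 5-6 4-26"/><path d="M209 17l-10 2-6-2"/><path d="M338 17l6 10 5 4 19 5 10 6 10-4 8 0 8-3 23-18"/></g><g data-elev="1300"><path d="M155 463l0-6-2-3-2-1-5 2-3 8"/><path d="M262 463l-5-7-14-6-5-1-8 5-3 9"/><path d="M414 463l6-4 2-4 0-8-2-5-7-1-9 4-11-6-8 3-9-1-3-4 1-17-6-3-4 1-9 10-2 12-9 16 1 7"/><path d="M123 307l27-1 0-4-4-7 1-4 1-3 7-1 11 6 7-3 6-8 5-3 0-6 6-6 0-8 3-8-1-12-9-3-10 1-32 27-7 3-15-11-4 1-5 4-8 1 4 4 1 19 9 16z"/><path d="M122 278l8-4-3 4z"/><path d="M82 272l8-3 7-9-6-4-8-2-7-7-6 0-1 2 0 9 7 4 4 9z"/><path d="M311 245l3 1 4-1 10-12 9 7 16-2 6-7 0-6-5-1-10-6-7 3-5-2-7 5-9-2-4 1-6-3-5-11-12 4-2 5 2 7 4 2 9 1 3 3 1 10z"/><path d="M69 67l4-1 5-6 2-4-2-3-9-3-6 5 0 5-2 1 0 2z"/><path d="M184 55l6 1 4-2 15-20 1-3-1-2-9-1-7 1-7 3-3 4-3 0-5 3-3-2-6-1-4 6 1 4 11 1z"/><path d="M143 17l-11 7-1 18-4 1-3 4 3 3 5 0 1-5 6-1 2-2 0-9 8-13 6-3"/><path d="M227 17l-3 7 3 8 5 3 6 1 13-1 11-18"/><path d="M346 17l5 6 4 2 7 0 9 3 6-2 8 2 13 0 7-3 8-8"/></g><g data-elev="1400"><path d="M167 267l4 1 2-3 6-9-1-4-5-1-6 2-1 10z"/></g>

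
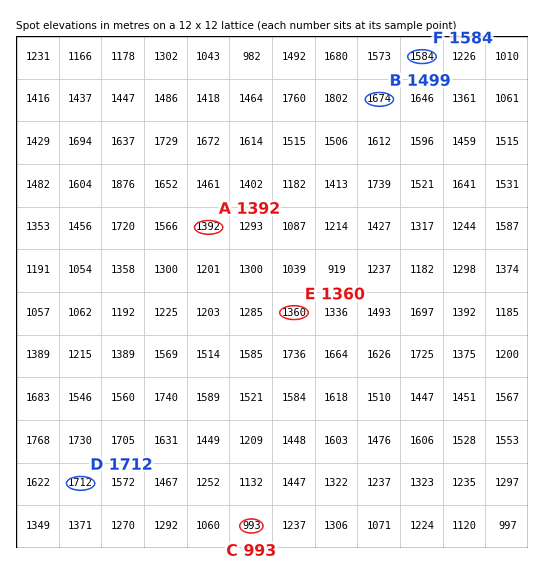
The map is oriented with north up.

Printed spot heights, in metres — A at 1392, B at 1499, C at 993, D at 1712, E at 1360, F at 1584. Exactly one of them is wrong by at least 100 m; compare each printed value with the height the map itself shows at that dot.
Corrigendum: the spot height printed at B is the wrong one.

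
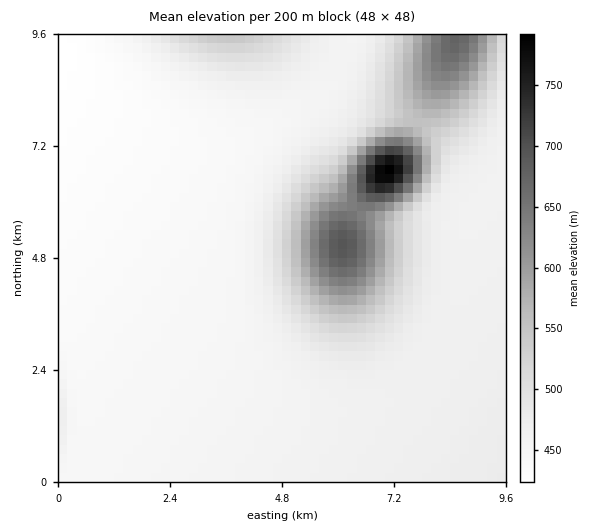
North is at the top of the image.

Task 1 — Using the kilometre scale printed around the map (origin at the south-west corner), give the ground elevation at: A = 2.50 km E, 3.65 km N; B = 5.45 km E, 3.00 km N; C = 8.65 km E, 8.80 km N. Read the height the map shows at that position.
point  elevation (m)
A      445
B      485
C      630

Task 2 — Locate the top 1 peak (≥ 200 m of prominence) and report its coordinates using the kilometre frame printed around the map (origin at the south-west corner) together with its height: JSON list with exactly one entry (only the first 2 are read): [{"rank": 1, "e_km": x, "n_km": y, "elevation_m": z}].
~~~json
[{"rank": 1, "e_km": 7.06, "n_km": 6.66, "elevation_m": 796}]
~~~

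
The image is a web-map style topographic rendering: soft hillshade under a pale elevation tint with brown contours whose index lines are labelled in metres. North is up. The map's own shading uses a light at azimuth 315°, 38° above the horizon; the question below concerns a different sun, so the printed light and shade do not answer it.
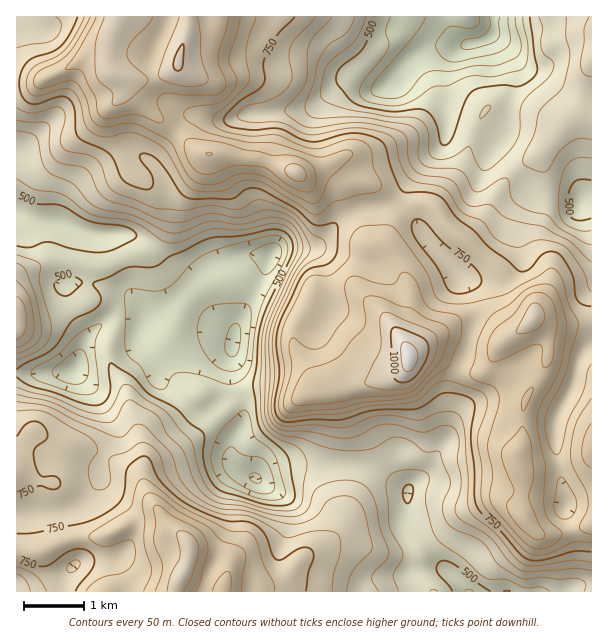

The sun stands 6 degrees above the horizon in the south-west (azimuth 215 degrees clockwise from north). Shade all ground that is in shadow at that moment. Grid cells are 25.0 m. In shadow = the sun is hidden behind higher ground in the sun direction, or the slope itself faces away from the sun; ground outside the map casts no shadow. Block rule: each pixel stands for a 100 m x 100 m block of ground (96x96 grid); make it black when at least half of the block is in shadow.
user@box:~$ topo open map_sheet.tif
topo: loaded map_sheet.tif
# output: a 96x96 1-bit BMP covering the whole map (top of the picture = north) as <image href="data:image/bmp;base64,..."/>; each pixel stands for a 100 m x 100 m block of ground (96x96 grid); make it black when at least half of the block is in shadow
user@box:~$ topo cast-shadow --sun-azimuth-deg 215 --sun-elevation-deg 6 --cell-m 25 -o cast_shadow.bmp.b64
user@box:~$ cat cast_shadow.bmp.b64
<image width="96" height="96" href="data:image/bmp;base64,Qk2+BAAAAAAAAD4AAAAoAAAAYAAAAGAAAAABAAEAAAAAAIAEAAATCwAAEwsAAAIAAAAAAAAA////AAAAAAAAAwAADAAGDwPgAAAAA4AADgAADwfAAAAAA4ACDmAAB4/AAAAAAcADDnAAAwfAAAAAAMADDvgAAAOAAAAAAAADD/gAAAAAAAAAAAADj/wABwAAAAAAAAAH///gD4AAAAB8AAAH///wH4AAAAD/gAAP///wH8AAAED//AAf///4P8AAAfD//8A////4P8AAA/g///B////4f+AAB/gB//D////4f+AAB/gAP+H////g/+AAB/wAAAP////j/+AAA/wAAAP//////+AAAfgAAAf//////+AAAfgAAAf//////+AAAfAAAAf//////8AAA/AAAAf//////wAAA+AAAAf////+/AAAB+AAAAf////8AAAAB+AAAO/////4AAAAB+AAA+/////wAAAAB+AAf+/////gAAAAB+AB/+////4AAAAAB/AH/+////gAAAAAB/Af/8///+AAAAAAB/D//8///+AAAAAAA/D//9///8AAAAAAAfD//////8AAAAAAAPj//////8AAAAAAAHj//////8AAAAAAADj//////8AAAAAAABz//////8AAAAAAAAz//////8AAAAAAABA//////8BgAAAAADgf/////8DwAAAAADgP/////4DwAD4AADwD/////4HwAH8AADwB/////4HgAH8AADwJ/////4DAAP+AAD48/////4AAAf/gAD5+f////4AAAf/gAD5+P////4AAA//gAH5/D//j/4AAB//wAf//A//g/wAAB//5w///gf/AAwAAD///4///gP4AAAAAH///5///wHgAAAAAP///////wAAAAAAwf//+P///wAAAAABw///+H///wAAAA8D4////P///4AAAB8D4+H//f///4AAAB+D8AH///P//+AAAAMB8AP///P///gAAAAAcAP///f///wAAAAAAAf////8//gAAAAAAH/////8f/AAAAAAAP/x///8f+AAAAAAAP/j///8P8AAAAAAAP/H///8DwAAAAAAAH+H///8AAAAAAAAAAIP///8AAAAAAAAAAA////8AAAAAAAAAAH////8AAAAAAAAgA/////8AAAAAAABgD/////8AAAAAAADwH/////8AAAAAAAPwH/////8AAAAAAAfwD/////4AAAAAAH/4H/////AAAAAA//////////AAAAAD/////////+AAAAAH/////////AAAAAAP////////+AAAAAAf////////+AAAAAB/////////+AAAAAD/////////+AAAAAHg////////+AAAAADAP///////+AAAAAAAD///////+AAAAAAAB///////+AAAAAAAE////////AAAAAAAff///////AAIABwB/////////gAeAH4H/////////AA/AD4H/////////AA/gAYH/////////AA/gAACf4//////+AA/wAAGP4f/////+AAfwAAGH8H/////8AAHwAAHD8B/////8AABwAAHD8AP////4AAAAAAHD8AD////4AA="/>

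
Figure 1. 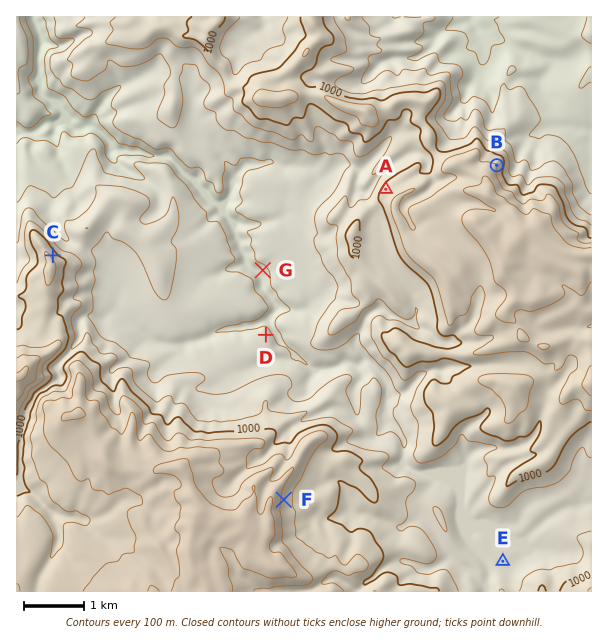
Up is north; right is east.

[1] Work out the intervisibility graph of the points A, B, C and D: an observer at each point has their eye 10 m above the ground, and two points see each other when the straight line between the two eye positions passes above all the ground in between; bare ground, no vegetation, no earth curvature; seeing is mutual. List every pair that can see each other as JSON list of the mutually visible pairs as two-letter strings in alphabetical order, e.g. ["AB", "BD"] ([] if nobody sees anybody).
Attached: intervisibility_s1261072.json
["AC", "CD"]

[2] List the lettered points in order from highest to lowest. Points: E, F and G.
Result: F E G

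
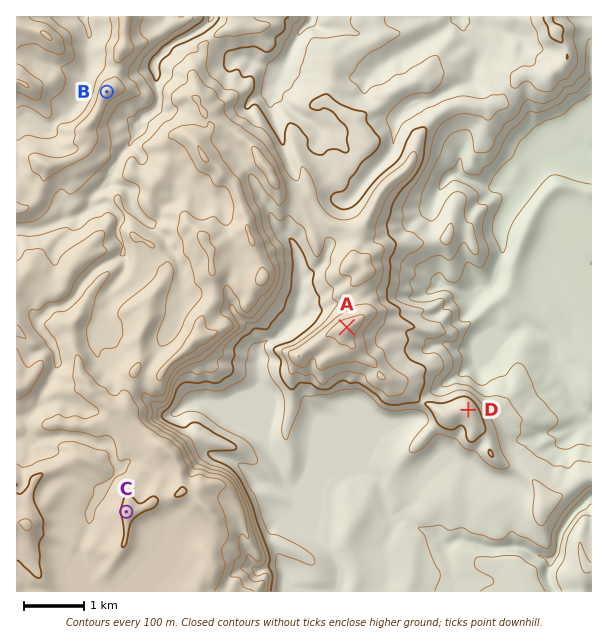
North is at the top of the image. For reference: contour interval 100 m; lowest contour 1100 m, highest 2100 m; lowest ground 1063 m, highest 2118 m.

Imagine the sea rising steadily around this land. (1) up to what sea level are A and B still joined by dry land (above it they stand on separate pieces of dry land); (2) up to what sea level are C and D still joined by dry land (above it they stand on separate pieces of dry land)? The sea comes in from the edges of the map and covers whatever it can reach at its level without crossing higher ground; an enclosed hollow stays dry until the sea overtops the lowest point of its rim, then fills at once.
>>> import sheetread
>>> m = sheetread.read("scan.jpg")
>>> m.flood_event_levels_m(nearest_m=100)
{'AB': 1600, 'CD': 1500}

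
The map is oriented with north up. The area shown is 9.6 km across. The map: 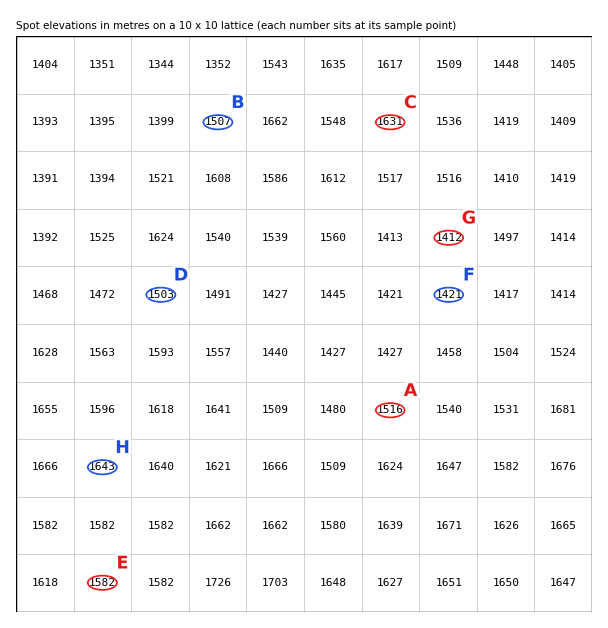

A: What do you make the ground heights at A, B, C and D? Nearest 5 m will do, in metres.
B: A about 1515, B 1505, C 1630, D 1505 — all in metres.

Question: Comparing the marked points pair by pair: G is below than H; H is above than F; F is below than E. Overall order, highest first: H E F G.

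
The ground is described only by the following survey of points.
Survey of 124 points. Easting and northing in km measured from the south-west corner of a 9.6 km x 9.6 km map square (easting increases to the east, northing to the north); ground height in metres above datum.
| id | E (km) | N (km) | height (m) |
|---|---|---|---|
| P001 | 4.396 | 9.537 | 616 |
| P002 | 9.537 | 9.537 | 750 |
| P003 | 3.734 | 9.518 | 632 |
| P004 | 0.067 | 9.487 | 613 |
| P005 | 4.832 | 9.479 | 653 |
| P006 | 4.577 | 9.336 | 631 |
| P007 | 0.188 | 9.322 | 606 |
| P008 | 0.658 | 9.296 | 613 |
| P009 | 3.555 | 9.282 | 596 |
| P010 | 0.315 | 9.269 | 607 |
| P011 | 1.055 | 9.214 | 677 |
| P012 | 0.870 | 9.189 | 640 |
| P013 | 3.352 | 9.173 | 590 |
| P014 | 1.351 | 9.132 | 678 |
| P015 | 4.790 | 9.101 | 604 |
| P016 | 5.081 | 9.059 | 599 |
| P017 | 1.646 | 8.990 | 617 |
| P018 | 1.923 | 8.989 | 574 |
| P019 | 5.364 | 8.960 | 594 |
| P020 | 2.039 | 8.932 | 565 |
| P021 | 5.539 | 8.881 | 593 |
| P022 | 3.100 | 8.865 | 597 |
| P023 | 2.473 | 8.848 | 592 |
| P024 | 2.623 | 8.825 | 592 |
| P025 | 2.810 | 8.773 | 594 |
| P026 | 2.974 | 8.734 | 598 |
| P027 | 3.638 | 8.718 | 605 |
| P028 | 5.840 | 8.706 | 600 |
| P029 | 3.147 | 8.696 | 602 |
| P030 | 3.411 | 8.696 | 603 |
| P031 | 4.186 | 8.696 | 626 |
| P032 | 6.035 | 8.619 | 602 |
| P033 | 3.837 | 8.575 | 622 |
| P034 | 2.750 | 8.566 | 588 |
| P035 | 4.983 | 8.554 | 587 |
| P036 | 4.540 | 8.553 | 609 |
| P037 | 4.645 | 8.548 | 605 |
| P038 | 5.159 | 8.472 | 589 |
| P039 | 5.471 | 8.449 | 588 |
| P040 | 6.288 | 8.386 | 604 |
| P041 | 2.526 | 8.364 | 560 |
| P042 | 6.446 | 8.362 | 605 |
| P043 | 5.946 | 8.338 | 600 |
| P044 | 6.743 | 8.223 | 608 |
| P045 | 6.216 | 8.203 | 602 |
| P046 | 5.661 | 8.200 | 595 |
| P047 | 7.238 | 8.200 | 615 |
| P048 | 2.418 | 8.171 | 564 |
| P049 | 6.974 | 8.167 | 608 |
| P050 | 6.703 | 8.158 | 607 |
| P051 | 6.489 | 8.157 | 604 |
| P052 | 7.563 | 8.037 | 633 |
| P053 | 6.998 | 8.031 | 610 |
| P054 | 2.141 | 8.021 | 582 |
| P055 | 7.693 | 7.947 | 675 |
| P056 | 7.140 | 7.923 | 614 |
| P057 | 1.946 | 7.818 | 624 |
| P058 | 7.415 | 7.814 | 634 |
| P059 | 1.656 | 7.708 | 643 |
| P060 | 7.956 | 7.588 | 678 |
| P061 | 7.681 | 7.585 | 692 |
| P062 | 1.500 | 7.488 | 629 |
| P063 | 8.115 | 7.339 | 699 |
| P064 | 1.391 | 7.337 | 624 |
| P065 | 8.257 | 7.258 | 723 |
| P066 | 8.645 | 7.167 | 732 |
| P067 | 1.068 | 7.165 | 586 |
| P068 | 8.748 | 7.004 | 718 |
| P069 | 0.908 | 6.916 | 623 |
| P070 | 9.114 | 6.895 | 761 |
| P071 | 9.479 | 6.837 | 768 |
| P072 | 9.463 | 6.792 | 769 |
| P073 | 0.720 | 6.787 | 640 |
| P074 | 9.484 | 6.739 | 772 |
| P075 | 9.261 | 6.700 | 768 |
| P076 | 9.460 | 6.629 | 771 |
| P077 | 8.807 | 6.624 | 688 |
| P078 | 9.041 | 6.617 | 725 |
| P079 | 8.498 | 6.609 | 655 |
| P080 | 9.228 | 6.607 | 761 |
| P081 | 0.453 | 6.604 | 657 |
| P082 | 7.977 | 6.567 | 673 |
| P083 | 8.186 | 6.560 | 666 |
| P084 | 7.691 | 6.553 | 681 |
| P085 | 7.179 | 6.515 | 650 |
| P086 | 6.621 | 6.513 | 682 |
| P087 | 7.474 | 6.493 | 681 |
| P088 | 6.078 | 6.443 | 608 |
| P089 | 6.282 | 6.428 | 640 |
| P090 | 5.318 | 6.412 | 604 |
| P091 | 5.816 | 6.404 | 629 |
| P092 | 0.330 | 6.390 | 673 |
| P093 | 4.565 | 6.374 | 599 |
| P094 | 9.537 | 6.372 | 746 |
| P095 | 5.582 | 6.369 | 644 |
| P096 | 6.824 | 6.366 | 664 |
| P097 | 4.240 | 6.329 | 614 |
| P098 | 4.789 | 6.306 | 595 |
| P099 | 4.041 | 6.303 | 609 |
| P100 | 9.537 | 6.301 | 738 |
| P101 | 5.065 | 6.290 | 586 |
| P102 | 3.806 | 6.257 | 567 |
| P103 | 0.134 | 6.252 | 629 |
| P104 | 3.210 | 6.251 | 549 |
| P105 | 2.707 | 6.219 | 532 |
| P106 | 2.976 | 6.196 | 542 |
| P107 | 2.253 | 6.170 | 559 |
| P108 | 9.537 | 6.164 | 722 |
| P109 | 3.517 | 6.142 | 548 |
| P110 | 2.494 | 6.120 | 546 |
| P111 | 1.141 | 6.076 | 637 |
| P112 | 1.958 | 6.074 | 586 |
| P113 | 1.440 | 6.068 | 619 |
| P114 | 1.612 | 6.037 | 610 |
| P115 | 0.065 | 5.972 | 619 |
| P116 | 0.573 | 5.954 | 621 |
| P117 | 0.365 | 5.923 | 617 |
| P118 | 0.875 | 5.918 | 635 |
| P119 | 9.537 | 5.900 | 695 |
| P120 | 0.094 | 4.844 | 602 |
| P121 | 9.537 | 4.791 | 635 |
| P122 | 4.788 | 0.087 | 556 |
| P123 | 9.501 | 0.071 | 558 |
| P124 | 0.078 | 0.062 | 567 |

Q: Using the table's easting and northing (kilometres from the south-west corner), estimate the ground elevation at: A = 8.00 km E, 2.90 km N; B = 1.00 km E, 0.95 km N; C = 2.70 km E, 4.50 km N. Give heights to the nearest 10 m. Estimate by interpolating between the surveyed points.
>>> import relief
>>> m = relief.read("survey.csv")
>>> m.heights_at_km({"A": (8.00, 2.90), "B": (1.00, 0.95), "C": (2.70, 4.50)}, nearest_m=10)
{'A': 600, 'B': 560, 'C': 540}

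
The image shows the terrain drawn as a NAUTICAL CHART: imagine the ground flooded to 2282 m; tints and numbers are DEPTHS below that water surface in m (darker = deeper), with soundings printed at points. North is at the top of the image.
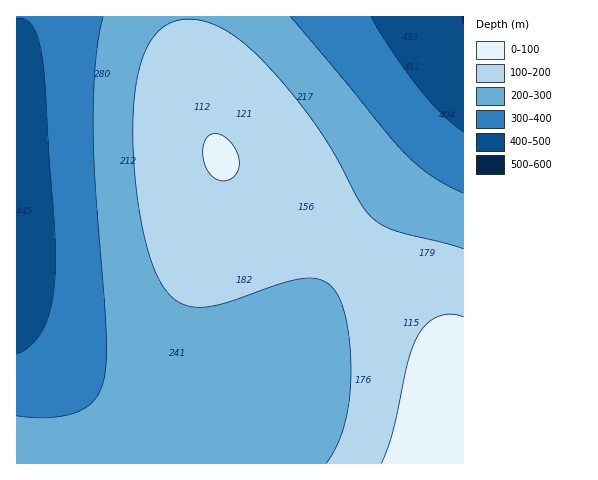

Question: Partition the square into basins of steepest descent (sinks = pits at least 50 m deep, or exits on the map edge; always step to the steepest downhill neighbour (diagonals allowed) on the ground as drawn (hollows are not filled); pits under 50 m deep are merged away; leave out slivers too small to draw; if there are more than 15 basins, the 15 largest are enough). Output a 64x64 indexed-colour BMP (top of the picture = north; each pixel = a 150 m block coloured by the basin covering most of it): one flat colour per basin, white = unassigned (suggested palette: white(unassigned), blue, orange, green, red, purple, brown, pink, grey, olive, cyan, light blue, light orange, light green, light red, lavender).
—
<image width="64" height="64" href="data:image/bmp;base64,Qk12CAAAAAAAAHYAAAAoAAAAQAAAAEAAAAABAAQAAAAAAAAIAAATCwAAEwsAABAAAAAAAAAA////ALR3HwAOf/8ALKAsACgn1gC9Z5QAS1aMAMJ34wB/f38AIr28AM++FwDox64AeLv/AIrfmACWmP8A1bDFABERERERERERERERERERERERERERERERERERERERERESERERERERERERERERERERERERERERERERERERERERERIREREREREREREREREREREREREREREREREREREREREREhERERERERERERERERERERERERERERERERERERERERESERERERERERERERERERERERERERERERERERERERERERIREREREREREREREREREREREREREREREREREREREREREhERERERERERERERERERERERERERERERERERERERERESERERERERERERERERERERERERERERERERERERERERERIREREREREREREREREREREREREREREREREREREREREREhERERERERERERERERERERERERERERERERERERERERESERERERERERERERERERERERERERERERERERERERERERIREREREREREREREREREREREREREREREREREREREREREhERERERERERERERERERERERERERERERERERERERERESERERERERERERERERERERERERERERERERERERERERESIRERERERERERERERERERERERERERERERERERERERERIhEREREREREREREREREREREREREREREREREREREREREiEREREREREREREREREREREREREREREREREREREREREiIRERERERERERERERERERERERERERERERERERERERESIhERERERERERERERERERERERERERERERERERERERESIiERERERERERERERERERERERERERERERERERERERERIiIRERERERERERERERERERERERERERERERERERERERIiIhERERERERERERERERERERERERERERERERERERERIiIiERERERERERERERERERERERERERERERERERERERIiIiIRERERERERERERERERERERERERERERERERERERIiIiIhERERERERERERERERERERERERERERERERERERIiIiIiERERERERERERERERERERERERERERERERERERIiIiIiIRERERERERERERERERERERERERERERERERERIiIiIiIhERERERERERERERERERERERERERERERERERIiIiIiIiERERERERERERERERERERERERERERERERERIiIiIiIiIRERERERERERERERERERERERERERERERESIiIiIiIiIhERERERERERERERERERERERERERERERESIiIiIiIiIiERERERERERERERERERERERERERERERESIiIiIiIiIiIREREREREREREREREREREREREREREREiIiIiIiIiIiIhEREREREREREREREREREREREREREREiIiIiIiIiIiIiEREREREREREREREREREREREREREREiIiIiIiIiIiIiIRERERERERERERERERERERERERERIiIiIiIiIiIiIiIhERERERERERERERERERERERERESIiIiIiIiIiIiIiIiERERERERERERERERERERERERESIiIiIiIiIiIiIiIiIREREREREREREREREREREREREiIiIiIiIiIiIiIiIiIhERERERERERERERERERERERIiIiIiIiIiIiIiIiIiIiERERERERERERERERERERERIiIiIiIiIiIiIiIiIiIiIRERERERERERERERERERESIiIiIiIiIiIiIiIiIiIiIhERERERERERERERERERESIiIiIiIiIiIiIiIiIiIiIiERERERERERERERERERESIiIiIiIiIiIiIiIiIiIiIiIRERERERERERERERERERIiIiIiIiIiIiIiIiIiIiIiIhEREREREREREREREREREiIiIiIiIiIiIiIiIiIiIiIiEREREREREREREREREREiIiIiIiIiIiIiIiIiIiIiIiIRERERERERERERERERESIiIiIiIiIiIiIiIiIiIiIiIhERERERERERERERERESIiIiIiIiIiIiIiIiIiIiIiIiERERERERERERERERERIiIiIiIiIiIiIiIiIiIiIiIiIREREREREREREREREREiIiIiIiIiIiIiIiIiIiIiIiIhERERERERERERERERESIiIiIiIiIiIiIiIiIiIiIiIiERERERERERERERERESIiIiIiIiIiIiIiIiIiIiIiIiIRERERERERERERERERIiIiIiIiIiIiIiIiIiIiIiIiIhEREREREREREREREREiIiIiIiIiIiIiIiIiIiIiIiIiERERERERERERERERESIiIiIiIiIiIiIiIiIiIiIiIiIRERERERERERERERESIiIiIiIiIiIiIiIiIiIiIiIiIhERERERERERERERERIiIiIiIiIiIiIiIiIiIiIiIiIiEREREREREREREREREiIiIiIiIiIiIiIiIiIiIiIiIiIRERERERERERERERESIiIiIiIiIiIiIiIiIiIiIiIiIhERERERERERERERERIiIiIiIiIiIiIiIiIiIiIiIiIiEREREREREREREREREiIiIiIiIiIiIiIiIiIiIiIiIiIRERERERERERERERESIiIiIiIiIiIiIiIiIiIiIiIiIhERERERERERERERERIiIiIiIiIiIiIiIiIiIiIiIiIi"/>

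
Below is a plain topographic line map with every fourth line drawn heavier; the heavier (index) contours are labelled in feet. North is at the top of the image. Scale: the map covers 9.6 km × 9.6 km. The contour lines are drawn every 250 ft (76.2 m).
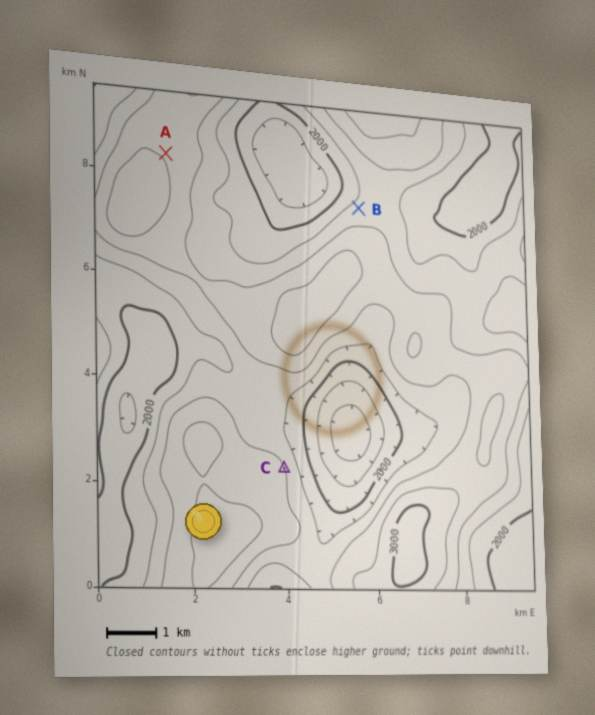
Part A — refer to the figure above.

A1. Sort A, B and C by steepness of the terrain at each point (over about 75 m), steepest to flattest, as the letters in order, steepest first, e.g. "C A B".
C B A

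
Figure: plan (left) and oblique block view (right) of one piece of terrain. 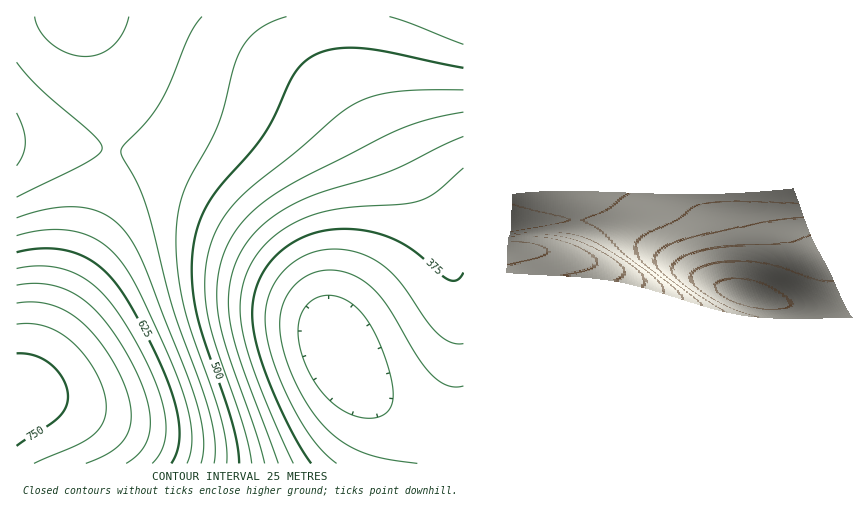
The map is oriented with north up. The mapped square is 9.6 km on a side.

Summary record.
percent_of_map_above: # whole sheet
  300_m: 96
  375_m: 79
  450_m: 65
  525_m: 43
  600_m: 17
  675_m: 10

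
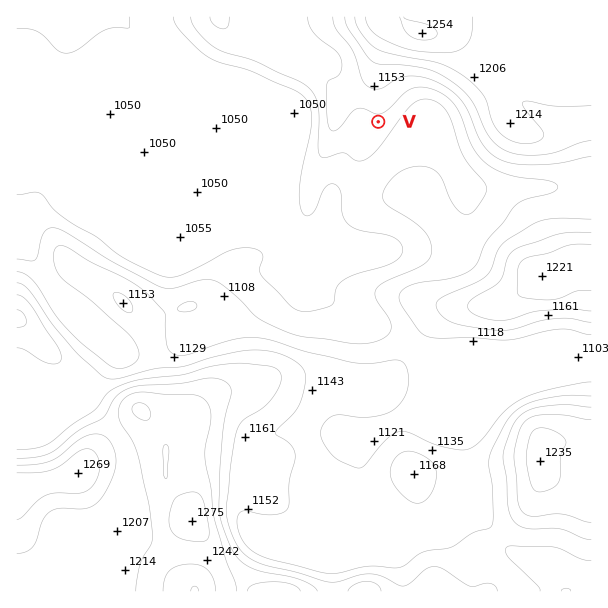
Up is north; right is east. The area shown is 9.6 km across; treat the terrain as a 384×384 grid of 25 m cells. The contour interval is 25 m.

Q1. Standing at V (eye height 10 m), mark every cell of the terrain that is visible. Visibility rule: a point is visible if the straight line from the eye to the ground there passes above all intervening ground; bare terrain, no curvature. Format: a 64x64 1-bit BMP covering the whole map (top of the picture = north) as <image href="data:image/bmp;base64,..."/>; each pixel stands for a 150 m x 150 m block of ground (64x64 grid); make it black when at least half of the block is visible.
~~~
<image width="64" height="64" href="data:image/bmp;base64,Qk0+AgAAAAAAAD4AAAAoAAAAQAAAAEAAAAABAAEAAAAAAAACAAATCwAAEwsAAAIAAAAAAAAA////AAAAAAAAAA8////8AAAAH///5/wAAAAP///D+AAAAAPwAAHwAAAAA4AAAPAAAAADAAAAQAAAAAYAAAAAAAAADgAAAAAAAAAcAAAAAAAAADwBwAABAAAAPAPgAAGAAAA8AcAAAYDwADwAAAABgPgAHAAA/gGA/AAMAAB+AcD+AAwDAHwBwBoABAAAOAHABgAGAAAAAOACAA4AAAAA4AABHgAAAAAAAAP+AAAAAAAAD/8AAAAAAAB//8AHgAAAAP///9/gAAADz/////AAAAcD////4AAADAH////gAAAcAY///8AAADgBh///AAAAcAOD//wAAADwB4P/+AAAAOAP3//4AMAA4A////g//gDAH///////AIB///////+AAf///////8AD////+B//8Af////wB//+B/////AD//8P///54AP//x/h/+DgA///nAAAAPAH//9gAAAA/w///wAAAAD////+AAAAAO///+AAAAAA5///AAAAAABj//wAAAAAADP//AAAAAAAP//+AAAAAAAf//4AAAAAAB///gAAAAAAH//+AAAAAAAf//wAAAAAAA//+AAAAAAAD//4AAAAAAAD//AAAAAAAAH/8AAAAAAAAf/AAAAAAAAB/8AAAAAAAAH/gAAAAAAAA/8AAAAAAAAD8AAAAAAAAAOAAAAAAAAAAAAAAA=="/>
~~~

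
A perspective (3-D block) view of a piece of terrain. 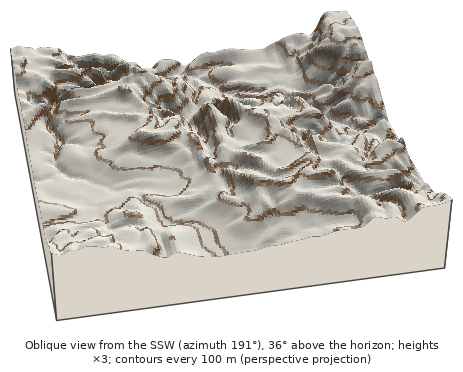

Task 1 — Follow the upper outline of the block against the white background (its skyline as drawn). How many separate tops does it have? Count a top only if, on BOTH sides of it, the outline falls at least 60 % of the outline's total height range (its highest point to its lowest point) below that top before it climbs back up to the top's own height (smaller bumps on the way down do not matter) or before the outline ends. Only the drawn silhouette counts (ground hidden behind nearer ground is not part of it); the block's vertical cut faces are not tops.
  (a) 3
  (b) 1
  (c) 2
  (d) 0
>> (d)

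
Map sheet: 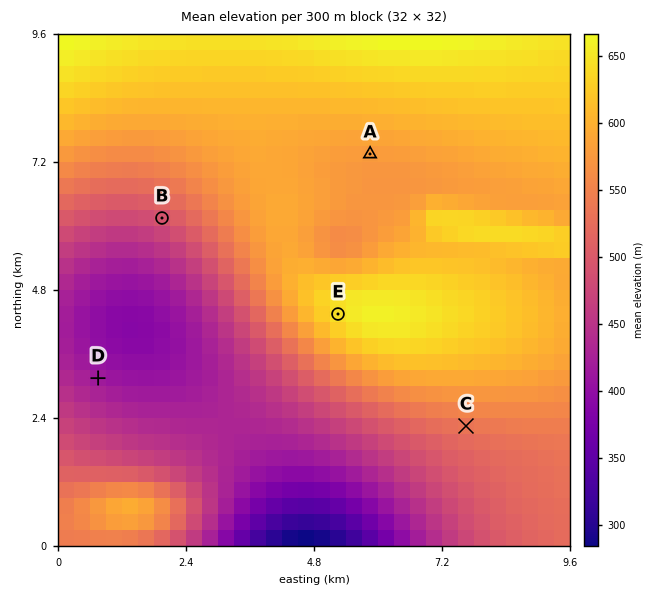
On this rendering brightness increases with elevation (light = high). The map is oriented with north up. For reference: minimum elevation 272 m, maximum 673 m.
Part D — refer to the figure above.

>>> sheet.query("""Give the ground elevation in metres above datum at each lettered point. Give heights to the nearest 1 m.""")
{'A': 578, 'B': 492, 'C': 535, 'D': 416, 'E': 645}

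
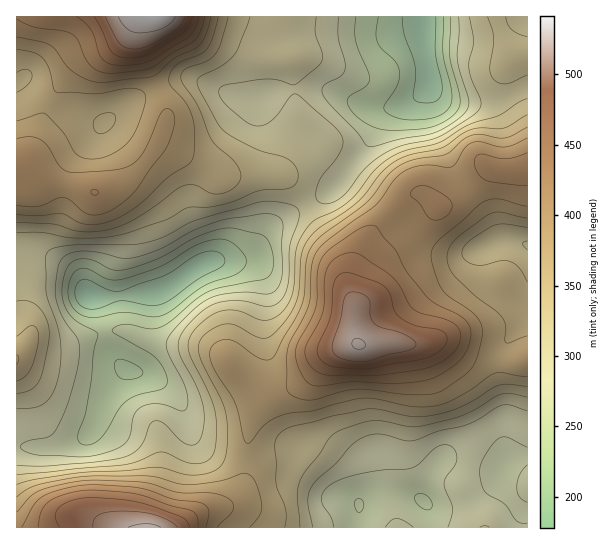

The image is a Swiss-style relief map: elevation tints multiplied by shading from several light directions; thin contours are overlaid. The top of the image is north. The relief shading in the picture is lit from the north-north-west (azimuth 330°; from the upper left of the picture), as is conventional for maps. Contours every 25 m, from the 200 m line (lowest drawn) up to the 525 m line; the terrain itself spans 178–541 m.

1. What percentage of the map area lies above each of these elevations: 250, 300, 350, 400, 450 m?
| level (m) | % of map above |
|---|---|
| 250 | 89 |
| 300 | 68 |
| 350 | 45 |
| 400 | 22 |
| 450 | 8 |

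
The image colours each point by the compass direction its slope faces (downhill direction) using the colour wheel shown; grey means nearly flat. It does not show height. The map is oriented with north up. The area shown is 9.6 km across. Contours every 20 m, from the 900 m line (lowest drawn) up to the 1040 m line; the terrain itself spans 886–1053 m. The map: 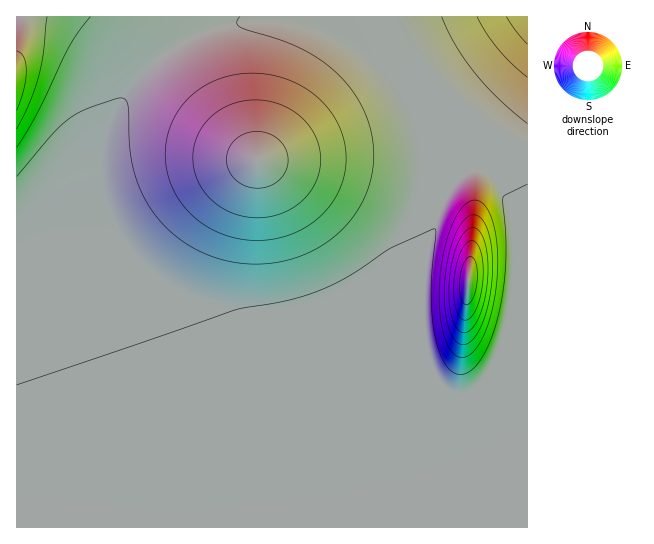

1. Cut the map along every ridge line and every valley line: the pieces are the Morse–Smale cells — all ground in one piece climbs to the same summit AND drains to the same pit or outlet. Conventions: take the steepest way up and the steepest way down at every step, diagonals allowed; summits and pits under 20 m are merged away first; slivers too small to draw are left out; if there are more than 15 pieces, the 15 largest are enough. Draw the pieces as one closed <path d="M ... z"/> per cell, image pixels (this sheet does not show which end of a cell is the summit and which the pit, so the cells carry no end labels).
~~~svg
<path d="M273 20l-28 1-36 10-20 9-30 20-24 25-16 22-10 20-8 32 2 40 16 60 40 120 53 143 3 6 279 0-62-154-8-37-1-42 4-37 6-29 7-19 13-24-1-4-40-75-20-28-21-20-16-12-28-15-25-8z"/><path d="M527 16l-511 1 1 511 198-1-64-170-32-98-16-60-2-40 4-20 14-32 16-22 24-25 16-12 27-15 23-8 20-4 28-1 29 4 25 8 32 17 33 30 24 35 37 71 12-10 8-4 14 1 13 11 17 32 10 25z"/><path d="M483 171l-10 0-13 8-11 12-12 26-8 28-5 33 0 59 8 37 61 152 2 2 32 0 1-287-23-50-14-16z"/>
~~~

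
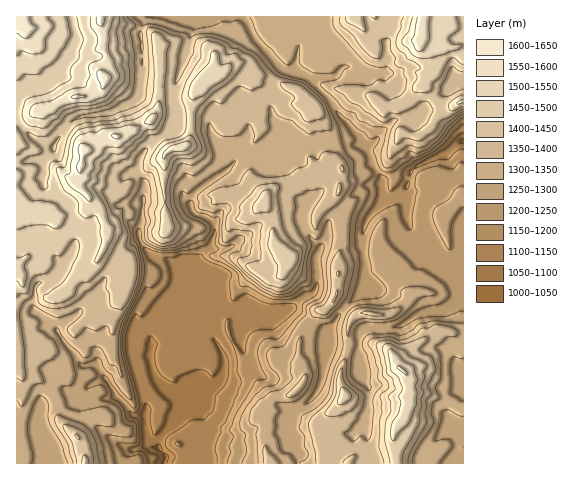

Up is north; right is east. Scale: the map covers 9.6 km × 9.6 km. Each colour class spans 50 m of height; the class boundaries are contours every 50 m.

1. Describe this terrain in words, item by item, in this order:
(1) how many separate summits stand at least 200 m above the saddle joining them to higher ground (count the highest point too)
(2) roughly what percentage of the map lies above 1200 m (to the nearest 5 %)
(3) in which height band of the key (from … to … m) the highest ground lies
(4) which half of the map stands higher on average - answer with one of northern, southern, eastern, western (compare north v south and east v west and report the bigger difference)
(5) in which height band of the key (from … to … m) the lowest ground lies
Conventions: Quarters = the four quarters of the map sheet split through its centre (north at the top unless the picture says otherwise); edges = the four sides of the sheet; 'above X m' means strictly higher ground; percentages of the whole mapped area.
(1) There are 3 summits with 200 m or more of prominence.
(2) Roughly 85 % of the ground is higher than 1200 m.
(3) The highest point is somewhere between 1600 and 1650 m.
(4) Taken as a whole, the northern half is higher than the southern.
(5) The lowest point is somewhere between 1000 and 1050 m.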